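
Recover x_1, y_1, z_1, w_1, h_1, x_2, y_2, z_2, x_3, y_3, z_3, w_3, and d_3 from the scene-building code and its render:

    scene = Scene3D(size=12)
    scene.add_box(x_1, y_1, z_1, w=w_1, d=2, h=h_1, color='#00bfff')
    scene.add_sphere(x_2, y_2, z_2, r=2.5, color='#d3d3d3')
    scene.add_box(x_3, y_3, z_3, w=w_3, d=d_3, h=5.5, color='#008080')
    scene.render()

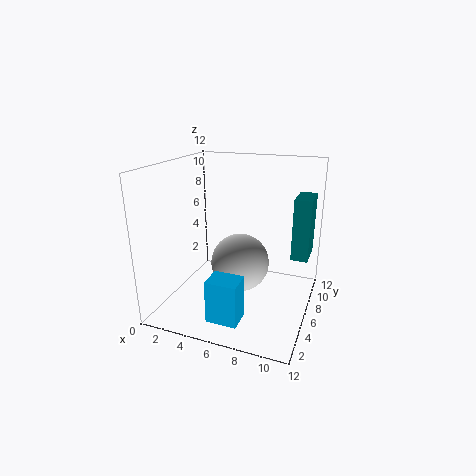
x_1 = 5; y_1 = 1.5; z_1 = 0.5; w_1 = 2.5; h_1 = 3.5; x_2 = 6; y_2 = 6.5; z_2 = 3.5; x_3 = 10; y_3 = 8.5; z_3 = 3.5; w_3 = 1.5; d_3 = 3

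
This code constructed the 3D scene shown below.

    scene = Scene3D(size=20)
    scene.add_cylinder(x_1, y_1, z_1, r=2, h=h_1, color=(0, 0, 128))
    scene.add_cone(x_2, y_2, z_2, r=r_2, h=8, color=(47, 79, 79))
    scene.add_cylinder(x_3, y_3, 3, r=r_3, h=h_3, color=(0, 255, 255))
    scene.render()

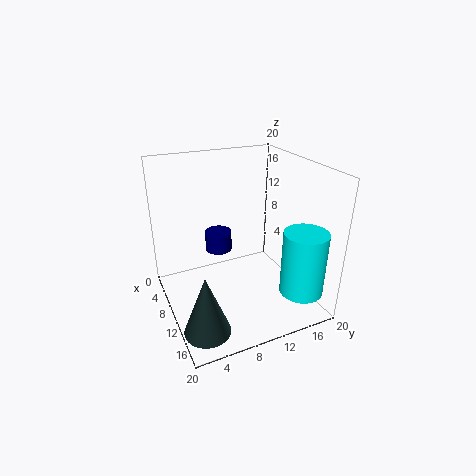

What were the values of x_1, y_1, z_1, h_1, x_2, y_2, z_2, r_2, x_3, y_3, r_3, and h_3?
x_1 = 5
y_1 = 9
z_1 = 6
h_1 = 3
x_2 = 16
y_2 = 3
z_2 = 1
r_2 = 3
x_3 = 16
y_3 = 17
r_3 = 3
h_3 = 9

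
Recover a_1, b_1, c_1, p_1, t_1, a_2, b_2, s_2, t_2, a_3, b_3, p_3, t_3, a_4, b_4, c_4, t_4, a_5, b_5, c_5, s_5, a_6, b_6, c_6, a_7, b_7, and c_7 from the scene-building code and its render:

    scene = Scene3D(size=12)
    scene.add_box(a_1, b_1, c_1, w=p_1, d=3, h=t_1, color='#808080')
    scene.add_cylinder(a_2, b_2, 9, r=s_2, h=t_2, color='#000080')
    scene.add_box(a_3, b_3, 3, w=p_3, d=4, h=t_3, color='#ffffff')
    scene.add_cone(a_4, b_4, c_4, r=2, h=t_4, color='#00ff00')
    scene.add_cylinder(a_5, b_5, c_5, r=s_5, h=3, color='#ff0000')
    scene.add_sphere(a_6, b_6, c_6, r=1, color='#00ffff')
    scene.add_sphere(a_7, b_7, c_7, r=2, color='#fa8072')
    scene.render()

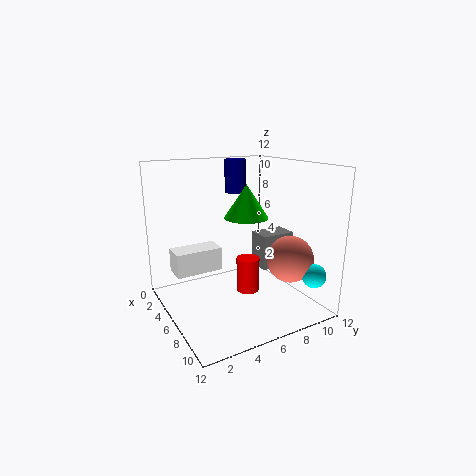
a_1 = 5
b_1 = 8
c_1 = 3
p_1 = 2
t_1 = 3
a_2 = 2
b_2 = 8
s_2 = 1
t_2 = 3
a_3 = 3
b_3 = 1
p_3 = 2
t_3 = 2
a_4 = 4
b_4 = 8
c_4 = 7
t_4 = 3
a_5 = 6
b_5 = 7
c_5 = 1
s_5 = 1
a_6 = 10
b_6 = 11
c_6 = 3
a_7 = 8
b_7 = 10
c_7 = 4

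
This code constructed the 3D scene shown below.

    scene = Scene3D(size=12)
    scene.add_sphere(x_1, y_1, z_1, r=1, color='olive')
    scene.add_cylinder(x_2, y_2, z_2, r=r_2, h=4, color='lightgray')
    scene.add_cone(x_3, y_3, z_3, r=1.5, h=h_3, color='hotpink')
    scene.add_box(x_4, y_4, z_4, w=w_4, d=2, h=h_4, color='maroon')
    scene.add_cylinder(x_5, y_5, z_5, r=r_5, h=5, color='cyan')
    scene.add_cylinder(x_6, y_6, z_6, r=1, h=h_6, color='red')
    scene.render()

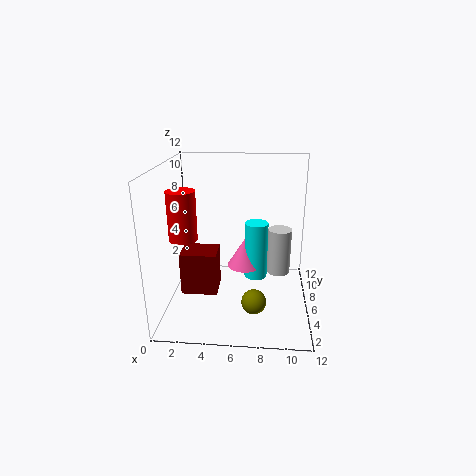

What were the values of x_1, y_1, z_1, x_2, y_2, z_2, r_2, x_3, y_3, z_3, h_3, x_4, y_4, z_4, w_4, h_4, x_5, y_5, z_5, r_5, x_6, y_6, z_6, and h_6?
x_1 = 7.5
y_1 = 3.5
z_1 = 1.5
x_2 = 9.5
y_2 = 7
z_2 = 2.5
r_2 = 1
x_3 = 6.5
y_3 = 7
z_3 = 3
h_3 = 2.5
x_4 = 2.5
y_4 = 0.5
z_4 = 4
w_4 = 2.5
h_4 = 3
x_5 = 7.5
y_5 = 7
z_5 = 2
r_5 = 1
x_6 = 2.5
y_6 = 2
z_6 = 7.5
h_6 = 3.5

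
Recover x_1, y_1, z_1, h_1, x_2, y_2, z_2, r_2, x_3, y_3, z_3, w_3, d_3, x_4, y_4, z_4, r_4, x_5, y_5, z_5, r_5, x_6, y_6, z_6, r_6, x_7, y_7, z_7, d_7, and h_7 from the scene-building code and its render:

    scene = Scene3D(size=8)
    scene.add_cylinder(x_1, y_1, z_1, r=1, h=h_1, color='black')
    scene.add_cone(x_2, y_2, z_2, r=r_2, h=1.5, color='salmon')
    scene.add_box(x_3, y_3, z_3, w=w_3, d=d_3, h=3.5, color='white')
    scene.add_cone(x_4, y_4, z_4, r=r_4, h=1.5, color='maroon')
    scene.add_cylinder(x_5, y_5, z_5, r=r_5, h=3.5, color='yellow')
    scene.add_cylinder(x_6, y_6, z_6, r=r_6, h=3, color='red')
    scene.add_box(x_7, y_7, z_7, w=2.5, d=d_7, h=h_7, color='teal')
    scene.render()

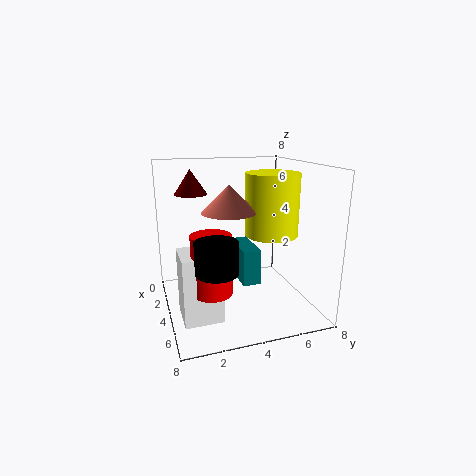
x_1 = 7; y_1 = 2; z_1 = 3.5; h_1 = 1.5; x_2 = 4; y_2 = 3.5; z_2 = 5.5; r_2 = 1.5; x_3 = 4.5; y_3 = 0.5; z_3 = 0.5; w_3 = 2; d_3 = 2; x_4 = 1; y_4 = 2; z_4 = 6; r_4 = 1; x_5 = 4; y_5 = 6; z_5 = 4; r_5 = 1.5; x_6 = 6; y_6 = 2; z_6 = 2; r_6 = 1; x_7 = 2.5; y_7 = 4; z_7 = 1.5; d_7 = 1; h_7 = 2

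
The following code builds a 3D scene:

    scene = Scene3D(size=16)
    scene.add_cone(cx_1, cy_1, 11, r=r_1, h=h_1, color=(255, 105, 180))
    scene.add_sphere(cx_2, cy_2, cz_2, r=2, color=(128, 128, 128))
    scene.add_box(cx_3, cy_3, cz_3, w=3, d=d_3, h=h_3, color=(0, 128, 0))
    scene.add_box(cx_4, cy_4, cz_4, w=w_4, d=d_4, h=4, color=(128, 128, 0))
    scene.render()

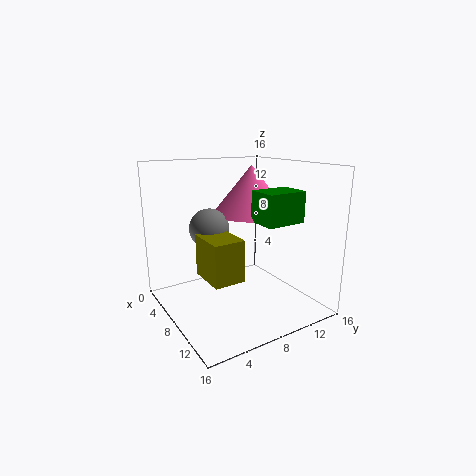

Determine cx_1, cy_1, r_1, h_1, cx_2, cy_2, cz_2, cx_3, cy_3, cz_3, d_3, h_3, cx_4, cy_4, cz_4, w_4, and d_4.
cx_1 = 9; cy_1 = 9; r_1 = 4; h_1 = 5; cx_2 = 9; cy_2 = 4; cz_2 = 10; cx_3 = 12; cy_3 = 7; cz_3 = 11; d_3 = 4; h_3 = 3; cx_4 = 10; cy_4 = 2; cz_4 = 6; w_4 = 4; d_4 = 3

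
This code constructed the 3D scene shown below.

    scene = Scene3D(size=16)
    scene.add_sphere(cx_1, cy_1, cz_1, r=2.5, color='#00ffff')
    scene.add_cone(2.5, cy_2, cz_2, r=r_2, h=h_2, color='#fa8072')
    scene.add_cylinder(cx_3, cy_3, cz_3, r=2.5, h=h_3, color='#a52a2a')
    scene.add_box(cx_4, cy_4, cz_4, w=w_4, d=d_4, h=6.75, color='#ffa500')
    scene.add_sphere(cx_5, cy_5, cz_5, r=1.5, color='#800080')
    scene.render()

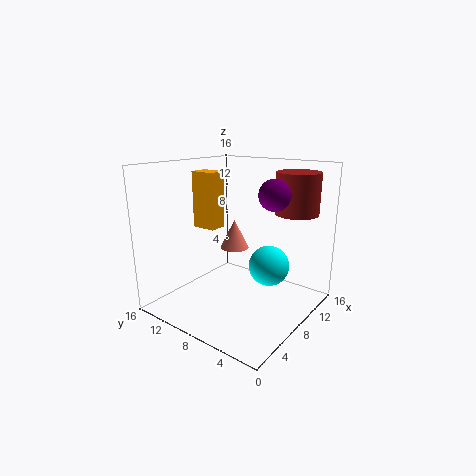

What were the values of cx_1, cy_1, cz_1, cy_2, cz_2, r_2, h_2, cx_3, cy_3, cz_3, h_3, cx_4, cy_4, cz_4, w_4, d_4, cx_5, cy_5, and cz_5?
cx_1 = 12.75, cy_1 = 6.75, cz_1 = 3.25, cy_2 = 4.25, cz_2 = 9.5, r_2 = 1.25, h_2 = 2.5, cx_3 = 13.5, cy_3 = 3.75, cz_3 = 10.25, h_3 = 4.75, cx_4 = 8.25, cy_4 = 12, cz_4 = 8, w_4 = 2.25, d_4 = 3, cx_5 = 6.25, cy_5 = 2.5, cz_5 = 13.75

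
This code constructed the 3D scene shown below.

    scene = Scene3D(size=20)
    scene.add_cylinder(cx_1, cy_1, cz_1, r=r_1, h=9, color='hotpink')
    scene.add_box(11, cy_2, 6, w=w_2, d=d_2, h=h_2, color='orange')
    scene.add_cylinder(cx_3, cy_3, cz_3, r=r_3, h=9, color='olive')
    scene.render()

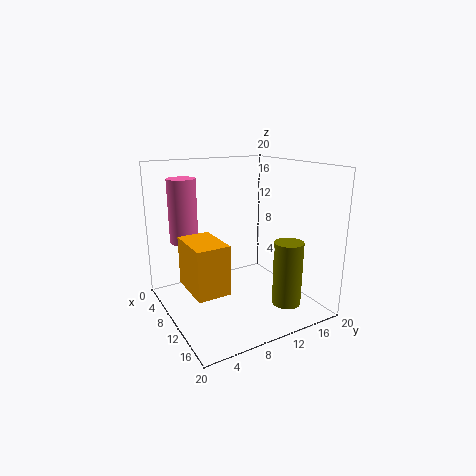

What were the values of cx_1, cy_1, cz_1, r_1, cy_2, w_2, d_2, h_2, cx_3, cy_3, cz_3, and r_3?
cx_1 = 5; cy_1 = 4; cz_1 = 9; r_1 = 2; cy_2 = 1; w_2 = 6; d_2 = 4; h_2 = 6; cx_3 = 15; cy_3 = 15; cz_3 = 1; r_3 = 2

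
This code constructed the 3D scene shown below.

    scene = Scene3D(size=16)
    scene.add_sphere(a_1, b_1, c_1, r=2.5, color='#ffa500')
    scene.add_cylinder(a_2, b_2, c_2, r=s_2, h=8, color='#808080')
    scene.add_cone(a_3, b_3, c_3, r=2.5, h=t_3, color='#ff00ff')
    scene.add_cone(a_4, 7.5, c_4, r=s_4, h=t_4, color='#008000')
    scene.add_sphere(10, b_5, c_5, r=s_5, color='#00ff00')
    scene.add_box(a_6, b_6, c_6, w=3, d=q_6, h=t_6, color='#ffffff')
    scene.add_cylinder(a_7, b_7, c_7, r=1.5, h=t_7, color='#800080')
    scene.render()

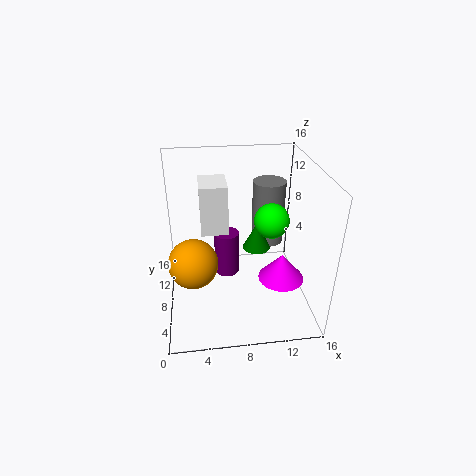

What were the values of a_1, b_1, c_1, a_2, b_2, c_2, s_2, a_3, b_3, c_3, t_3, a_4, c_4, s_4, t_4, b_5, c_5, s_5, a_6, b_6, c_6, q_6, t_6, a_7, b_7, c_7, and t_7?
a_1 = 3; b_1 = 4.5; c_1 = 7.5; a_2 = 12.5; b_2 = 13; c_2 = 4.5; s_2 = 2; a_3 = 12.5; b_3 = 5.5; c_3 = 4; t_3 = 3; a_4 = 10; c_4 = 7; s_4 = 1.5; t_4 = 3; b_5 = 1.5; c_5 = 13.5; s_5 = 1.5; a_6 = 4; b_6 = 8; c_6 = 8.5; q_6 = 4; t_6 = 5.5; a_7 = 7; b_7 = 11; c_7 = 1.5; t_7 = 5.5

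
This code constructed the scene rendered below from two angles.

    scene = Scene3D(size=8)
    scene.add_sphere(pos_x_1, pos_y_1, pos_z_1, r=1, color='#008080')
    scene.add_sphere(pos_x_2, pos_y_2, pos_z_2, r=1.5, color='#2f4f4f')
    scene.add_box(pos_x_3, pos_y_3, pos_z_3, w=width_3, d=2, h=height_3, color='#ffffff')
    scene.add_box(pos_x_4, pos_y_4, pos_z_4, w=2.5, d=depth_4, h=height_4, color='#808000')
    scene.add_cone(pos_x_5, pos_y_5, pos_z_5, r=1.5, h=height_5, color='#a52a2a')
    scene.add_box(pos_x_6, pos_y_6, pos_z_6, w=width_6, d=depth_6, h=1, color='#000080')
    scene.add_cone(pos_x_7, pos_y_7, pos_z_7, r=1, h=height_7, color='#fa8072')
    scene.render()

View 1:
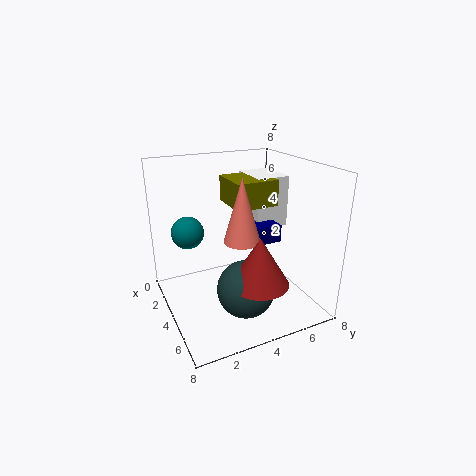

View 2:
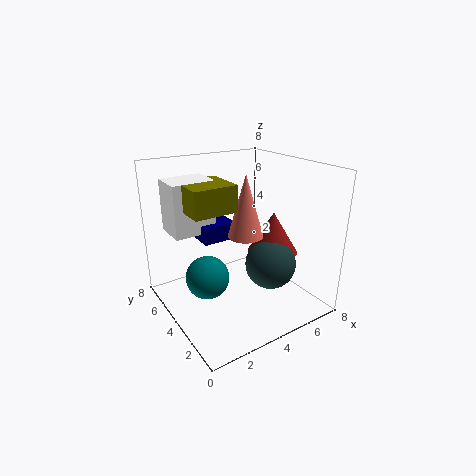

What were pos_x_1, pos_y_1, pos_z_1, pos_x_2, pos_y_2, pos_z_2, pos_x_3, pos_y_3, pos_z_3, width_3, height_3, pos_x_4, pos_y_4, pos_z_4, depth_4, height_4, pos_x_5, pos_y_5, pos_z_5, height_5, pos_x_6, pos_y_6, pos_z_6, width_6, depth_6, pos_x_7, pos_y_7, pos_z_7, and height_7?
pos_x_1 = 1
pos_y_1 = 2
pos_z_1 = 3.5
pos_x_2 = 6
pos_y_2 = 3.5
pos_z_2 = 2
pos_x_3 = 1
pos_y_3 = 5.5
pos_z_3 = 4
width_3 = 2.5
height_3 = 3
pos_x_4 = 1.5
pos_y_4 = 4
pos_z_4 = 5.5
depth_4 = 2.5
height_4 = 1.5
pos_x_5 = 6.5
pos_y_5 = 4
pos_z_5 = 2.5
height_5 = 2.5
pos_x_6 = 2.5
pos_y_6 = 5
pos_z_6 = 3.5
width_6 = 2
depth_6 = 1.5
pos_x_7 = 4.5
pos_y_7 = 4
pos_z_7 = 4
height_7 = 3.5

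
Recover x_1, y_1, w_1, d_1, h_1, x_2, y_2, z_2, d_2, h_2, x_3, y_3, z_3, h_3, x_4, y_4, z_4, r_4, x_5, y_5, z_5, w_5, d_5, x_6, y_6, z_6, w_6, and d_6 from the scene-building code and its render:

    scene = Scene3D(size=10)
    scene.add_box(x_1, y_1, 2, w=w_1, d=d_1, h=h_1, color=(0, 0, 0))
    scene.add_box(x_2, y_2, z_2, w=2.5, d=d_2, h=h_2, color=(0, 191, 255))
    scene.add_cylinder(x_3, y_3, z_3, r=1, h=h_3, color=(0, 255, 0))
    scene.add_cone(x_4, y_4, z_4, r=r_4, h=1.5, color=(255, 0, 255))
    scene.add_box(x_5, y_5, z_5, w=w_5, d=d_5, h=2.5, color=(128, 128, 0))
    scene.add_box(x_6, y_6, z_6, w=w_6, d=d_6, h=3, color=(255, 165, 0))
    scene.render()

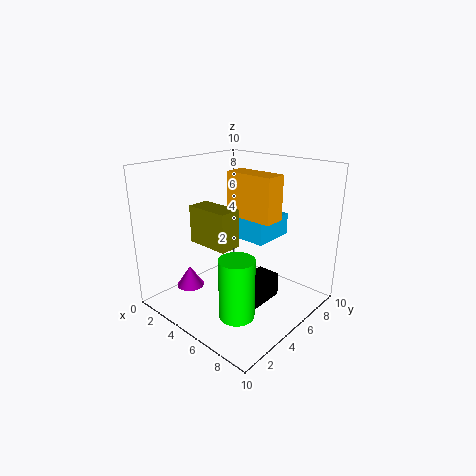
x_1 = 7; y_1 = 2; w_1 = 1.5; d_1 = 3; h_1 = 1.5; x_2 = 4.5; y_2 = 5; z_2 = 5; d_2 = 3; h_2 = 1.5; x_3 = 8.5; y_3 = 1; z_3 = 2.5; h_3 = 3.5; x_4 = 2; y_4 = 3; z_4 = 1; r_4 = 1; x_5 = 3; y_5 = 2.5; z_5 = 5; w_5 = 3; d_5 = 1.5; x_6 = 4; y_6 = 5; z_6 = 6.5; w_6 = 3.5; d_6 = 1.5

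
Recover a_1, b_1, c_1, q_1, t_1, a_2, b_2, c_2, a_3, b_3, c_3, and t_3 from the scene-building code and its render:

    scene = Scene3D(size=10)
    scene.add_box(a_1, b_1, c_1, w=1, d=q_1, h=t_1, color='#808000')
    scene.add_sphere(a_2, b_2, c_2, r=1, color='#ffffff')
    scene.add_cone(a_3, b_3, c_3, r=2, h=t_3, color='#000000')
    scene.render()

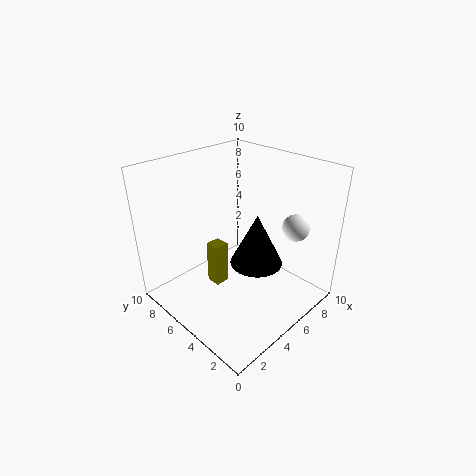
a_1 = 3
b_1 = 5
c_1 = 2
q_1 = 1
t_1 = 3
a_2 = 9
b_2 = 3
c_2 = 5
a_3 = 7
b_3 = 5
c_3 = 2
t_3 = 4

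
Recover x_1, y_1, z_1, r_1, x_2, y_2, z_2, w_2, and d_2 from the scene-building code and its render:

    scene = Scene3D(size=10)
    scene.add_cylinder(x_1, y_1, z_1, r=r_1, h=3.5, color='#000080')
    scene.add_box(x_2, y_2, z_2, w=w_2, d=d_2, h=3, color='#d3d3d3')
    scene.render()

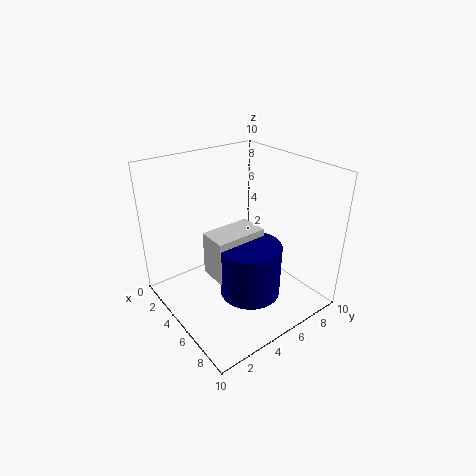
x_1 = 7; y_1 = 4.5; z_1 = 2; r_1 = 2; x_2 = 4.5; y_2 = 2.5; z_2 = 3; w_2 = 2; d_2 = 3.5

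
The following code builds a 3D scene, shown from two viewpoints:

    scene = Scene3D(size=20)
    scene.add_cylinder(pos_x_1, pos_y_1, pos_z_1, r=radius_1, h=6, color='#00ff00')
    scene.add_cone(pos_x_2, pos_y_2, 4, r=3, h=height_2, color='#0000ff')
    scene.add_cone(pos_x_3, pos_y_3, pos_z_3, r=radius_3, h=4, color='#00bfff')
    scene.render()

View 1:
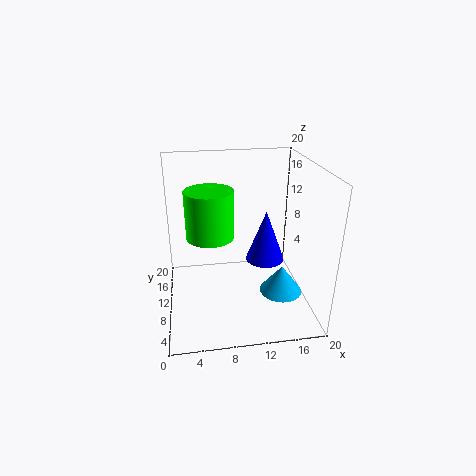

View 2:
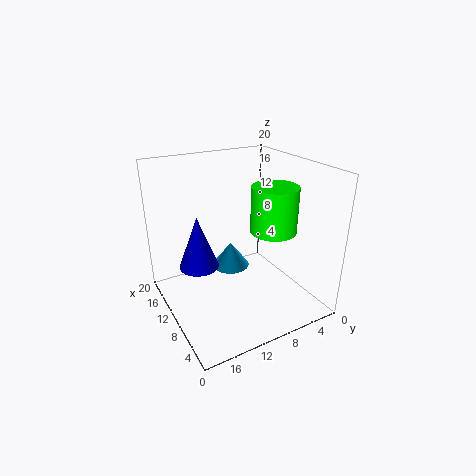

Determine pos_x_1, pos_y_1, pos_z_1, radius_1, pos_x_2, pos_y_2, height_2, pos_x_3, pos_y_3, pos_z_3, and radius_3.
pos_x_1 = 6; pos_y_1 = 7; pos_z_1 = 12; radius_1 = 3; pos_x_2 = 15; pos_y_2 = 14; height_2 = 8; pos_x_3 = 16; pos_y_3 = 8; pos_z_3 = 2; radius_3 = 3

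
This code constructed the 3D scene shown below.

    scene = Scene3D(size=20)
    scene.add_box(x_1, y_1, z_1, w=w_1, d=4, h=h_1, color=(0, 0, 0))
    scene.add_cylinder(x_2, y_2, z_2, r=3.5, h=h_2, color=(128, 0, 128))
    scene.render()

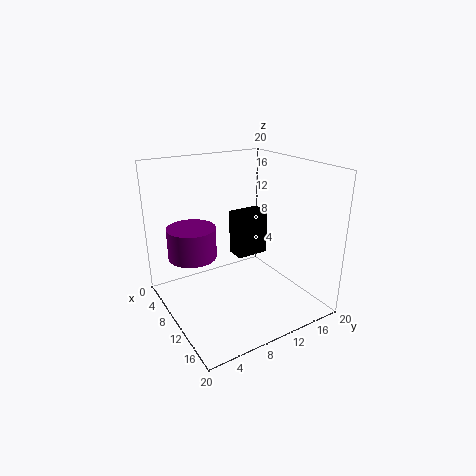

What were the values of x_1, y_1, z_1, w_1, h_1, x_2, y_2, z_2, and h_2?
x_1 = 12; y_1 = 7.5; z_1 = 9.5; w_1 = 2.5; h_1 = 5.5; x_2 = 5.5; y_2 = 5; z_2 = 6.5; h_2 = 4.5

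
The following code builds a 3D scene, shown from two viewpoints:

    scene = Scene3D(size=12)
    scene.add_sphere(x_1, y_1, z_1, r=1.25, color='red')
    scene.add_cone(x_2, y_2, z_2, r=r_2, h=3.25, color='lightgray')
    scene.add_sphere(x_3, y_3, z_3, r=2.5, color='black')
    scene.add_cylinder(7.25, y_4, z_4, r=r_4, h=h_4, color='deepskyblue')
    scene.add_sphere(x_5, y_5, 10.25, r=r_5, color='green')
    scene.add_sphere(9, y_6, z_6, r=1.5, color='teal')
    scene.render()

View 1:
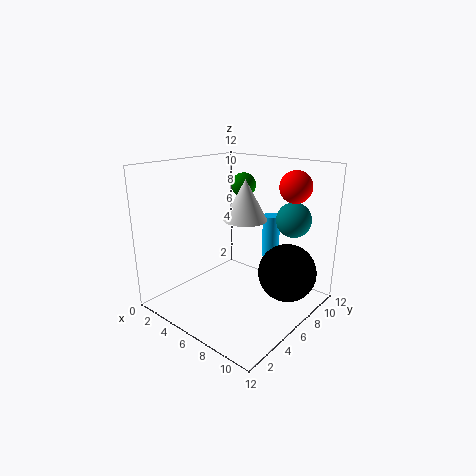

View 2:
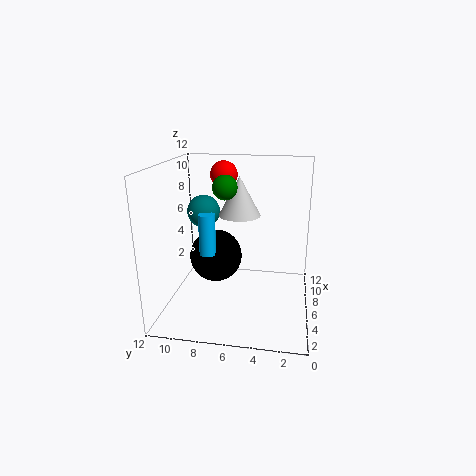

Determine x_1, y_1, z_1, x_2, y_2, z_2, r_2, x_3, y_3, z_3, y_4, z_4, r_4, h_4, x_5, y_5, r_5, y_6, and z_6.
x_1 = 10
y_1 = 8
z_1 = 10.5
x_2 = 6.75
y_2 = 6
z_2 = 7.75
r_2 = 1.75
x_3 = 9.25
y_3 = 8.75
z_3 = 2.75
y_4 = 9
z_4 = 3.75
r_4 = 0.75
h_4 = 3.75
x_5 = 5.75
y_5 = 7
r_5 = 1
y_6 = 9.75
z_6 = 7.25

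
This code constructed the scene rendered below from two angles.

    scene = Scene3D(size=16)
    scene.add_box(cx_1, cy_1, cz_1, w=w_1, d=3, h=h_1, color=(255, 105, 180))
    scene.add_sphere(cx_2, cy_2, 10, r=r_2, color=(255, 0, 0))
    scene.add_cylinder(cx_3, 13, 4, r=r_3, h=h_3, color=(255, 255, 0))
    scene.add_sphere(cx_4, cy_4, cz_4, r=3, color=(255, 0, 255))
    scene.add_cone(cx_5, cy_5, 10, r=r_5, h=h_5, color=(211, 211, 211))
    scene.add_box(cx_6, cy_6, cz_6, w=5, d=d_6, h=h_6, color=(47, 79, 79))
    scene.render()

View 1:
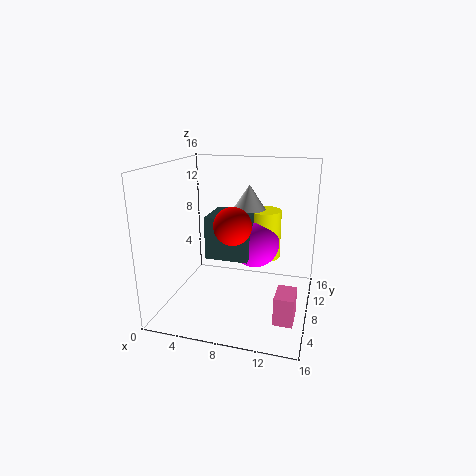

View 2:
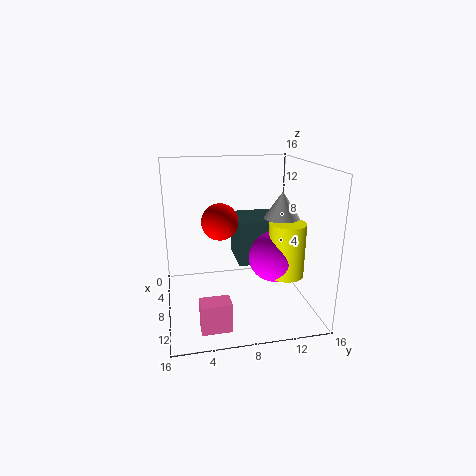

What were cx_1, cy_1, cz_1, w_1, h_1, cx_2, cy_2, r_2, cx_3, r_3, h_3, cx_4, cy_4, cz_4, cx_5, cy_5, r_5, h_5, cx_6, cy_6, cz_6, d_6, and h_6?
cx_1 = 13
cy_1 = 3
cz_1 = 1
w_1 = 2
h_1 = 3
cx_2 = 8
cy_2 = 6
r_2 = 2
cx_3 = 10
r_3 = 2
h_3 = 6
cx_4 = 9
cy_4 = 12
cz_4 = 6
cx_5 = 8
cy_5 = 13
r_5 = 2
h_5 = 3
cx_6 = 4
cy_6 = 8
cz_6 = 5
d_6 = 5
h_6 = 5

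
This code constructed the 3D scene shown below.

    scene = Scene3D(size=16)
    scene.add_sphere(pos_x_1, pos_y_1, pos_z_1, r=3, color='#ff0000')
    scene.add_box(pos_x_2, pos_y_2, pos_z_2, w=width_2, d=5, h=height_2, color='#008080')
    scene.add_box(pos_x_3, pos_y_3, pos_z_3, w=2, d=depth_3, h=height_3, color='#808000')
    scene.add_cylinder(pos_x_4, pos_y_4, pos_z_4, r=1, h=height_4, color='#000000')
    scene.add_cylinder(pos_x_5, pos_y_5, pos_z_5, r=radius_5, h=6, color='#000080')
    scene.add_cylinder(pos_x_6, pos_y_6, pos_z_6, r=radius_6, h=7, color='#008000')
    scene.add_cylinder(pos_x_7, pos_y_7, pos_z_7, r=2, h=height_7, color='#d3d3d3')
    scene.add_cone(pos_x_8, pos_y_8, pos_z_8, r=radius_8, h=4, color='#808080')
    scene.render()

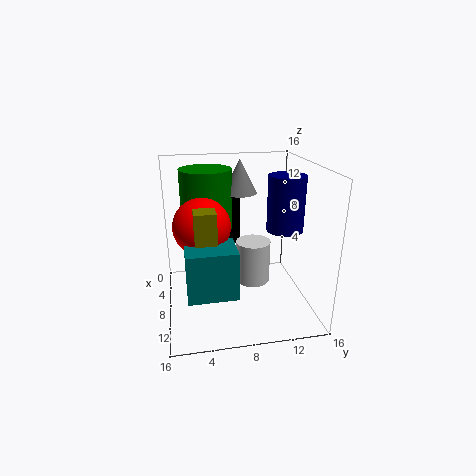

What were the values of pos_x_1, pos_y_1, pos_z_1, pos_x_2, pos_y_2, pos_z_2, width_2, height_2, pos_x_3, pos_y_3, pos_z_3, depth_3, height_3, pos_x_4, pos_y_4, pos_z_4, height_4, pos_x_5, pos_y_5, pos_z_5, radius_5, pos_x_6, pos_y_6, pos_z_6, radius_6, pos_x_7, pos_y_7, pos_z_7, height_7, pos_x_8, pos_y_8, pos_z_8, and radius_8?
pos_x_1 = 9; pos_y_1 = 4; pos_z_1 = 10; pos_x_2 = 10; pos_y_2 = 2; pos_z_2 = 4; width_2 = 4; height_2 = 5; pos_x_3 = 12; pos_y_3 = 3; pos_z_3 = 10; depth_3 = 2; height_3 = 3; pos_x_4 = 4; pos_y_4 = 8; pos_z_4 = 6; height_4 = 7; pos_x_5 = 9; pos_y_5 = 13; pos_z_5 = 9; radius_5 = 2; pos_x_6 = 4; pos_y_6 = 5; pos_z_6 = 8; radius_6 = 3; pos_x_7 = 7; pos_y_7 = 10; pos_z_7 = 2; height_7 = 5; pos_x_8 = 4; pos_y_8 = 9; pos_z_8 = 12; radius_8 = 2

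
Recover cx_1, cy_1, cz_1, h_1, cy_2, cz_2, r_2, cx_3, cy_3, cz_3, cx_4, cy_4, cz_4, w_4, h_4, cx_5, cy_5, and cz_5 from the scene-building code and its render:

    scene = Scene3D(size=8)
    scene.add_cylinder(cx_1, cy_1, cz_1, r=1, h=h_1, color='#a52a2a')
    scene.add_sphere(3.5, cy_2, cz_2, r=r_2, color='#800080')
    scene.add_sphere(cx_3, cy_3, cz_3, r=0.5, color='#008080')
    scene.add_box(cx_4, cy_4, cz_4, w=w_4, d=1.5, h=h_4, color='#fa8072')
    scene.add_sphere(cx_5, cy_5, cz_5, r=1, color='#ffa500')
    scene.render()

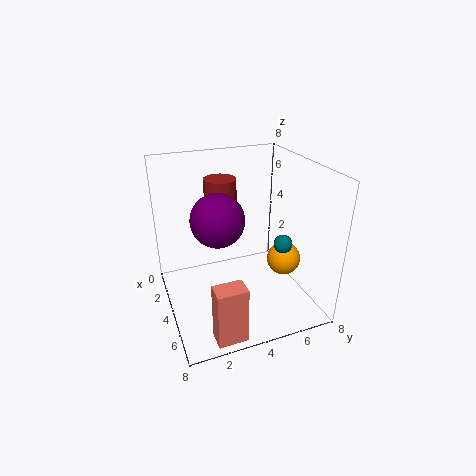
cx_1 = 1; cy_1 = 4; cz_1 = 5; h_1 = 1.5; cy_2 = 3; cz_2 = 5; r_2 = 1.5; cx_3 = 5.5; cy_3 = 6; cz_3 = 4; cx_4 = 7; cy_4 = 1.5; cz_4 = 0.5; w_4 = 1; h_4 = 3; cx_5 = 4; cy_5 = 7; cz_5 = 2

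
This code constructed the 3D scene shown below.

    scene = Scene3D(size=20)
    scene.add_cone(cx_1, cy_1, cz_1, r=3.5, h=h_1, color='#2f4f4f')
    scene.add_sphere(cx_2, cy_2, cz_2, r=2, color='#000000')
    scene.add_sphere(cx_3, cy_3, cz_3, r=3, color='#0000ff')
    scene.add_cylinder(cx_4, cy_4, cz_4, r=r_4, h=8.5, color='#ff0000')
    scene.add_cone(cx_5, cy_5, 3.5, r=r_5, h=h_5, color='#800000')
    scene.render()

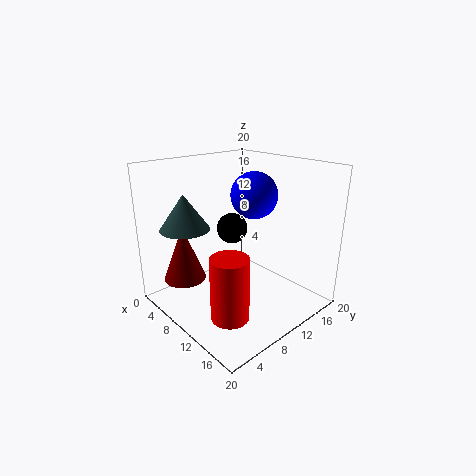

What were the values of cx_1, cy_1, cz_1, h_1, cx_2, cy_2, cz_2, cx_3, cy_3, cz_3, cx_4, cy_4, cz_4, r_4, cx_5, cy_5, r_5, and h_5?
cx_1 = 4.5
cy_1 = 5
cz_1 = 11
h_1 = 5
cx_2 = 10.5
cy_2 = 8.5
cz_2 = 12
cx_3 = 12.5
cy_3 = 10.5
cz_3 = 16.5
cx_4 = 14
cy_4 = 5
cz_4 = 1.5
r_4 = 2.5
cx_5 = 4.5
cy_5 = 4.5
r_5 = 3
h_5 = 8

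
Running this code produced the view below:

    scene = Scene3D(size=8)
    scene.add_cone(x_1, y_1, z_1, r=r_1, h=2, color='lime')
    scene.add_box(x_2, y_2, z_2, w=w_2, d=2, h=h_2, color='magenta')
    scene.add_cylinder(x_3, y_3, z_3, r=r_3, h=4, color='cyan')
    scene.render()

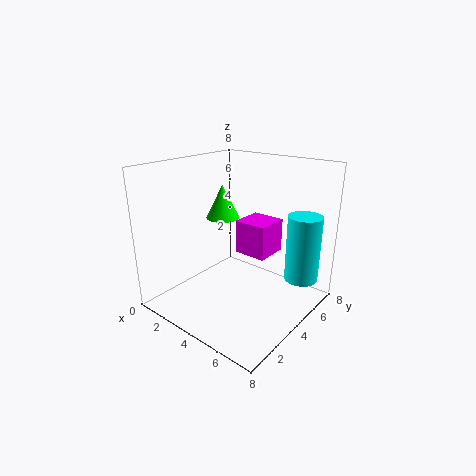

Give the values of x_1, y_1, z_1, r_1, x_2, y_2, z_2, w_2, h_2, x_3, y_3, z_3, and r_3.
x_1 = 2, y_1 = 5, z_1 = 4.5, r_1 = 1, x_2 = 3, y_2 = 5, z_2 = 2.5, w_2 = 2, h_2 = 2, x_3 = 6.5, y_3 = 7, z_3 = 1, r_3 = 1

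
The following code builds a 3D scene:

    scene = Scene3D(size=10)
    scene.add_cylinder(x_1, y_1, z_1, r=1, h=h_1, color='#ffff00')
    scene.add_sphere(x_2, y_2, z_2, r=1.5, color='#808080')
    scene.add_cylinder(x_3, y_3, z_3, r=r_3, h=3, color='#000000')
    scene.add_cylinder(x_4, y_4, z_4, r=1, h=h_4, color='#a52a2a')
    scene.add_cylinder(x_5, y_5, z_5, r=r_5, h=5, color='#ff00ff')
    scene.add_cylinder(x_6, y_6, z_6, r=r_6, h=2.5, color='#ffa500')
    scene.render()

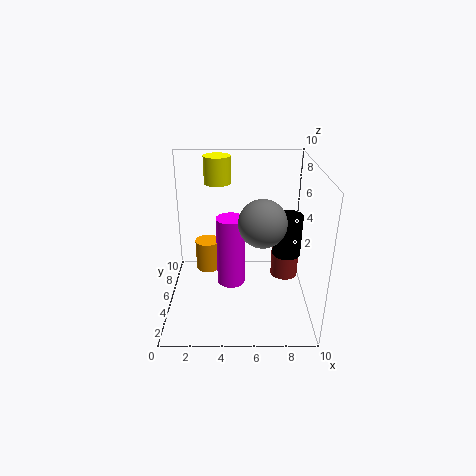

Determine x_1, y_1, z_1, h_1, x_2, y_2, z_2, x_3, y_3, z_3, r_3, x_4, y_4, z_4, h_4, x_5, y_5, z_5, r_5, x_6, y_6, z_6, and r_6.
x_1 = 3.5, y_1 = 8, z_1 = 8, h_1 = 2, x_2 = 6.5, y_2 = 3, z_2 = 7, x_3 = 8.5, y_3 = 5.5, z_3 = 3.5, r_3 = 1, x_4 = 8.5, y_4 = 6, z_4 = 1.5, h_4 = 3.5, x_5 = 4.5, y_5 = 5, z_5 = 1.5, r_5 = 1, x_6 = 2.5, y_6 = 8.5, z_6 = 0.5, r_6 = 1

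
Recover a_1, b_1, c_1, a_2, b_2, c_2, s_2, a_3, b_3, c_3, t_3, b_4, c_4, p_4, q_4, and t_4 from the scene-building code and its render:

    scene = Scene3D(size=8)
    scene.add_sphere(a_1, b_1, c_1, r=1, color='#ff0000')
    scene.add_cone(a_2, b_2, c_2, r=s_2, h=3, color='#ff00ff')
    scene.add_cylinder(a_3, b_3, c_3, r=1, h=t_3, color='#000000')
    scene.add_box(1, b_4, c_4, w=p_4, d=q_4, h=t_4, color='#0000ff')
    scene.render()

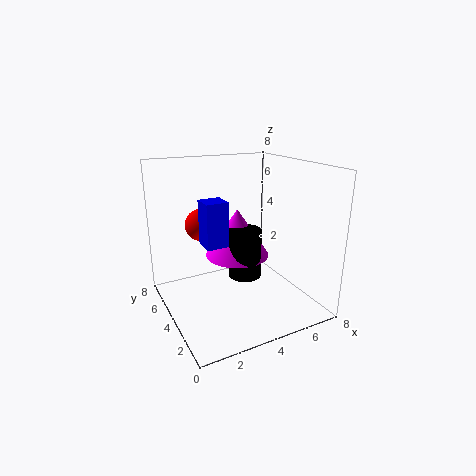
a_1 = 3
b_1 = 7
c_1 = 4
a_2 = 5
b_2 = 6
c_2 = 2
s_2 = 2
a_3 = 5
b_3 = 5
c_3 = 1
t_3 = 3
b_4 = 1
c_4 = 5
p_4 = 1
q_4 = 1
t_4 = 2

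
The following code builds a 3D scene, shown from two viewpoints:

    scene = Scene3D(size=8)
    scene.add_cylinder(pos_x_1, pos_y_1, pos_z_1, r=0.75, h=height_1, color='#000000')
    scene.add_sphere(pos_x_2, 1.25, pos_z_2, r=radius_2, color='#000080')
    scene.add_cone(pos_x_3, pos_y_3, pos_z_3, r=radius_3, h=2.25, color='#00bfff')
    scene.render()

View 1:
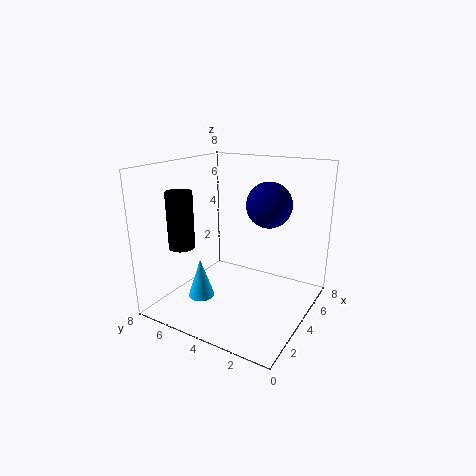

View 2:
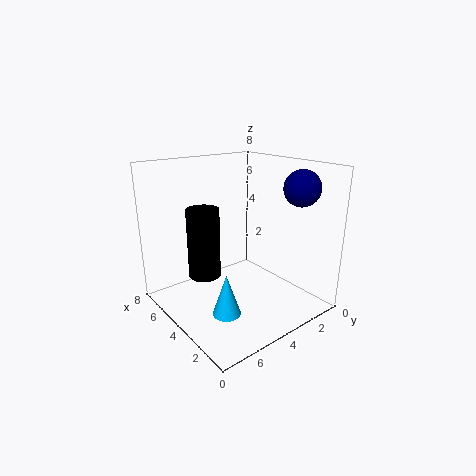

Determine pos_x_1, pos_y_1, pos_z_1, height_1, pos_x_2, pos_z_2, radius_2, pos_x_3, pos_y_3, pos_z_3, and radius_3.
pos_x_1 = 2.75; pos_y_1 = 7; pos_z_1 = 3.25; height_1 = 3.25; pos_x_2 = 2; pos_z_2 = 6.75; radius_2 = 1; pos_x_3 = 2.75; pos_y_3 = 5.75; pos_z_3 = 0.5; radius_3 = 0.75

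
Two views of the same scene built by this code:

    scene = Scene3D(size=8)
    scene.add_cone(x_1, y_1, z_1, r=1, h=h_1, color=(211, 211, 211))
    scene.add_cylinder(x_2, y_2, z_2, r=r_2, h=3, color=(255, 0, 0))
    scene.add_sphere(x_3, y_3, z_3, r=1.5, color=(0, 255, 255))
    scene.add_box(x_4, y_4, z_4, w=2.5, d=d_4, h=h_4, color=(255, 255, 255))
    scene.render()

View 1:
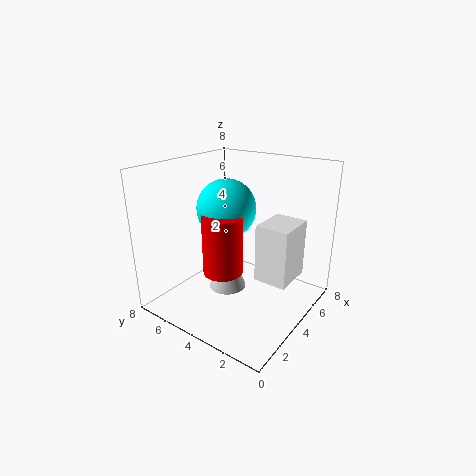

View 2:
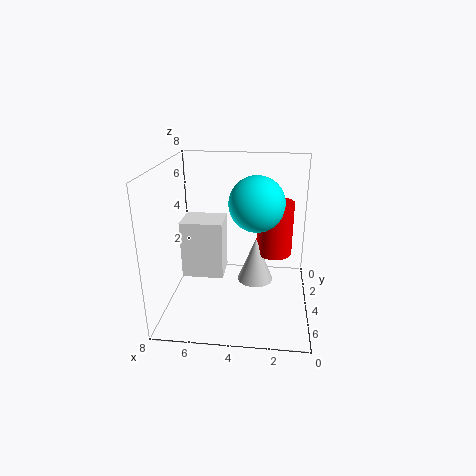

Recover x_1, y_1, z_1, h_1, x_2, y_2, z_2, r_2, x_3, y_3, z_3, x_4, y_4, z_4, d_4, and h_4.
x_1 = 3
y_1 = 4
z_1 = 1.5
h_1 = 2.5
x_2 = 2
y_2 = 3.5
z_2 = 3
r_2 = 1
x_3 = 3
y_3 = 4
z_3 = 6
x_4 = 5
y_4 = 1.5
z_4 = 1
d_4 = 2
h_4 = 3.5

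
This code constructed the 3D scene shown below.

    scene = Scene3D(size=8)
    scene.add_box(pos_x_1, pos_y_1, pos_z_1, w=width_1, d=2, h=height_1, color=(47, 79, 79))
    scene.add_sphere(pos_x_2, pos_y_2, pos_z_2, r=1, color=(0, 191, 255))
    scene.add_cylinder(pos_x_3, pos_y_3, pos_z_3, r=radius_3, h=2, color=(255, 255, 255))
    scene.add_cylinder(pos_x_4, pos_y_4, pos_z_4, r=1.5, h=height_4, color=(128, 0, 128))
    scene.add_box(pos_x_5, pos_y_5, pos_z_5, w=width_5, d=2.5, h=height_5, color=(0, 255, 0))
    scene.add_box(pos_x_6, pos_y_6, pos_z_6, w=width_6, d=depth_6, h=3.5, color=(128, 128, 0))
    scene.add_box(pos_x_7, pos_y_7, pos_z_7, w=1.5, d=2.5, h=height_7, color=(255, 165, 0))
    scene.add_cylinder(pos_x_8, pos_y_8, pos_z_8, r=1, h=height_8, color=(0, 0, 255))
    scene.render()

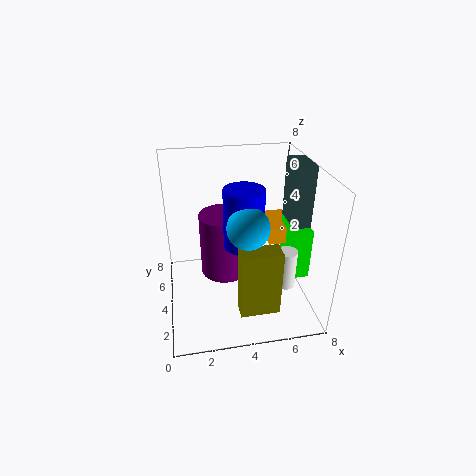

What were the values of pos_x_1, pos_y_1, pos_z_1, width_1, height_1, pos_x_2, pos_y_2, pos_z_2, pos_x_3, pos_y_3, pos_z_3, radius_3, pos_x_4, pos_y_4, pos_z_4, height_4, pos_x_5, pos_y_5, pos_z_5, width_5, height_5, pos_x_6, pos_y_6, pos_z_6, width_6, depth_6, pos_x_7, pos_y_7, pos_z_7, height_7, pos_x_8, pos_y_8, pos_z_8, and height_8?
pos_x_1 = 7; pos_y_1 = 3.5; pos_z_1 = 4.5; width_1 = 1; height_1 = 3.5; pos_x_2 = 4; pos_y_2 = 1.5; pos_z_2 = 6; pos_x_3 = 6; pos_y_3 = 1.5; pos_z_3 = 2.5; radius_3 = 0.5; pos_x_4 = 3.5; pos_y_4 = 6; pos_z_4 = 0.5; height_4 = 4; pos_x_5 = 7; pos_y_5 = 3; pos_z_5 = 1.5; width_5 = 1; height_5 = 3; pos_x_6 = 3.5; pos_y_6 = 0.5; pos_z_6 = 1.5; width_6 = 2; depth_6 = 1; pos_x_7 = 6; pos_y_7 = 4.5; pos_z_7 = 3; height_7 = 1; pos_x_8 = 4; pos_y_8 = 2.5; pos_z_8 = 4.5; height_8 = 3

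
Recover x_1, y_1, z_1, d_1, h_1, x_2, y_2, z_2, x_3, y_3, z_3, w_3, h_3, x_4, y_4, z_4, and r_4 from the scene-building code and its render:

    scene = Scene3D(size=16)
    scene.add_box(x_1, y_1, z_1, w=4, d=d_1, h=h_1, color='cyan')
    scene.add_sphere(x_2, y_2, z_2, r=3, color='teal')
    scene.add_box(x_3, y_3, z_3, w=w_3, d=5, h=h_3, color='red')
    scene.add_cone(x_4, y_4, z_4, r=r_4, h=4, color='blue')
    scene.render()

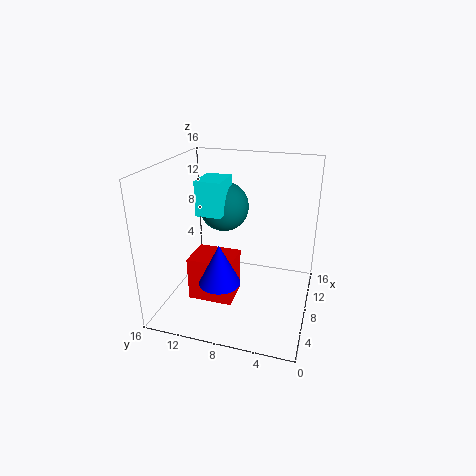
x_1 = 8, y_1 = 10, z_1 = 10, d_1 = 3, h_1 = 4, x_2 = 12, y_2 = 11, z_2 = 10, x_3 = 5, y_3 = 8, z_3 = 1, w_3 = 4, h_3 = 5, x_4 = 2, y_4 = 8, z_4 = 6, r_4 = 2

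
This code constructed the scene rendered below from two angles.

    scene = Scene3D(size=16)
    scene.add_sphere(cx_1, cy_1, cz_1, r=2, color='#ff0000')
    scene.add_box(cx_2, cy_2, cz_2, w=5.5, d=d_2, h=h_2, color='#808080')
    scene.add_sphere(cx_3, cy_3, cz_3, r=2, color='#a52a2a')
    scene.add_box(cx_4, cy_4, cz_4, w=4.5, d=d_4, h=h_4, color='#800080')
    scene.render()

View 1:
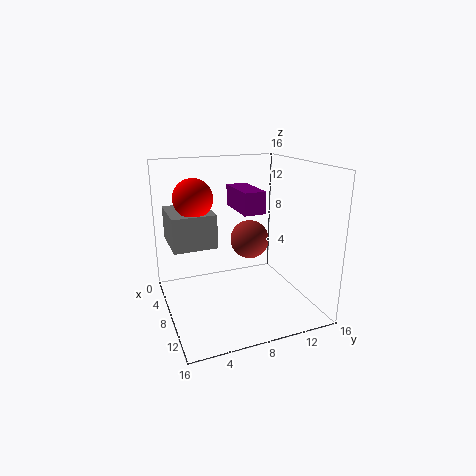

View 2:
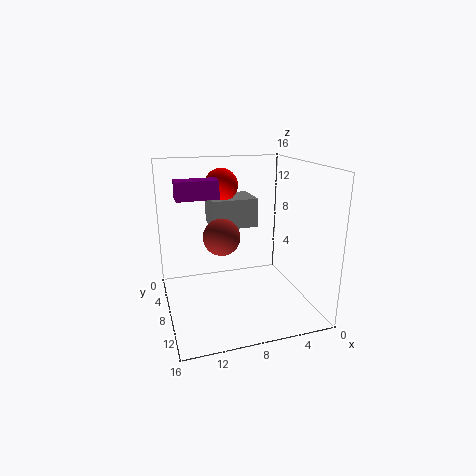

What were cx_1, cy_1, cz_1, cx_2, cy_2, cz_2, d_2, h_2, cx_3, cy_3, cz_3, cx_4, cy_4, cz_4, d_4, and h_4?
cx_1 = 8.5; cy_1 = 3; cz_1 = 13; cx_2 = 4.5; cy_2 = 0.5; cz_2 = 8; d_2 = 4.5; h_2 = 3.5; cx_3 = 10; cy_3 = 8.5; cz_3 = 8.5; cx_4 = 10; cy_4 = 6; cz_4 = 12.5; d_4 = 2; h_4 = 2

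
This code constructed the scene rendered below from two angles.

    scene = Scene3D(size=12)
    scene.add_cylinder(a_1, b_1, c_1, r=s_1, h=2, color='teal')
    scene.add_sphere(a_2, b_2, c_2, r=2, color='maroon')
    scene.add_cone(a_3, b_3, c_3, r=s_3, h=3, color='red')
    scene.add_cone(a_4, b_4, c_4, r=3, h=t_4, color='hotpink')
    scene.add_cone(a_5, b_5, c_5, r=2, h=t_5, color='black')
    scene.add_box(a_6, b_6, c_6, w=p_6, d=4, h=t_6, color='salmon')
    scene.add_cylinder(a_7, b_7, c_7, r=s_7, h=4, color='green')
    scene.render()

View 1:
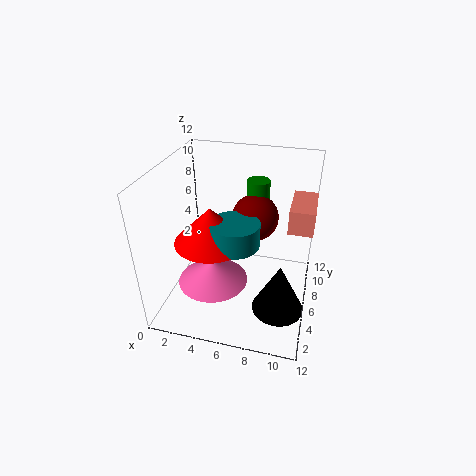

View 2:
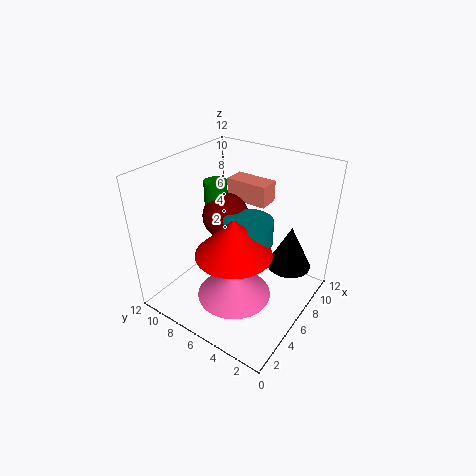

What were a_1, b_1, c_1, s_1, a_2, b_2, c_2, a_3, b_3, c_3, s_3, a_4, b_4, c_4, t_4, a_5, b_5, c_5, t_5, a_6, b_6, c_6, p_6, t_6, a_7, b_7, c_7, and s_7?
a_1 = 6
b_1 = 5
c_1 = 6
s_1 = 2
a_2 = 7
b_2 = 8
c_2 = 7
a_3 = 4
b_3 = 5
c_3 = 6
s_3 = 3
a_4 = 4
b_4 = 5
c_4 = 2
t_4 = 2
a_5 = 10
b_5 = 3
c_5 = 2
t_5 = 4
a_6 = 10
b_6 = 6
c_6 = 7
p_6 = 2
t_6 = 2
a_7 = 7
b_7 = 9
c_7 = 6
s_7 = 1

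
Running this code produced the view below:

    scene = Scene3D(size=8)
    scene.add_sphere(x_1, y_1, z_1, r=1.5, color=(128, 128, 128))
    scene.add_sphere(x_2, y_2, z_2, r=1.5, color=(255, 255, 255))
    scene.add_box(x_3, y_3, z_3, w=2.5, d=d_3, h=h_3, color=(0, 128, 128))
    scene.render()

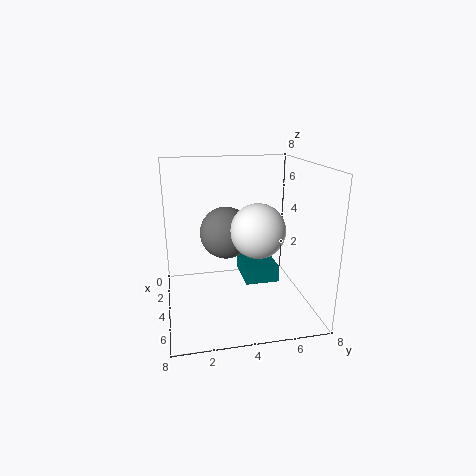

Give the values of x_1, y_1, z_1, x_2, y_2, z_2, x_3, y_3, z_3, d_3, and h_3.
x_1 = 3
y_1 = 3.5
z_1 = 4
x_2 = 4.5
y_2 = 5
z_2 = 4.5
x_3 = 1.5
y_3 = 4.5
z_3 = 1
d_3 = 2
h_3 = 1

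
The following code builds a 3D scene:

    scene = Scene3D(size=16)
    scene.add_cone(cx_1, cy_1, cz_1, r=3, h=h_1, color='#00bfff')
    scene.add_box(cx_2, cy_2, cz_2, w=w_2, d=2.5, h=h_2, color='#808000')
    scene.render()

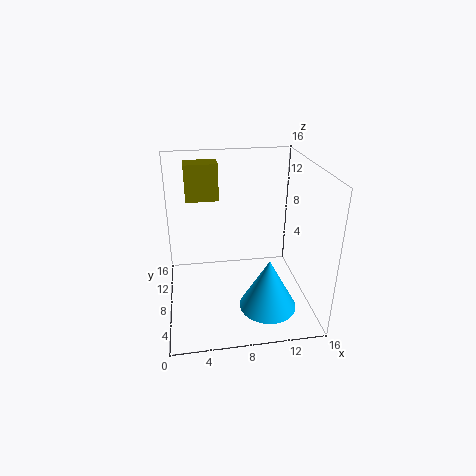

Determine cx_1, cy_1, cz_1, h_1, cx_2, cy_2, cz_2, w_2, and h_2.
cx_1 = 10.5; cy_1 = 3.5; cz_1 = 2; h_1 = 5.5; cx_2 = 2.5; cy_2 = 13; cz_2 = 10.5; w_2 = 4; h_2 = 4.5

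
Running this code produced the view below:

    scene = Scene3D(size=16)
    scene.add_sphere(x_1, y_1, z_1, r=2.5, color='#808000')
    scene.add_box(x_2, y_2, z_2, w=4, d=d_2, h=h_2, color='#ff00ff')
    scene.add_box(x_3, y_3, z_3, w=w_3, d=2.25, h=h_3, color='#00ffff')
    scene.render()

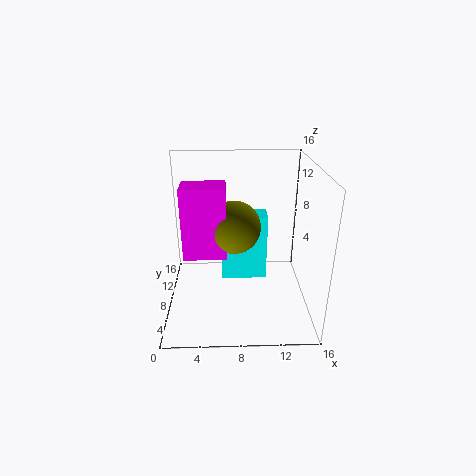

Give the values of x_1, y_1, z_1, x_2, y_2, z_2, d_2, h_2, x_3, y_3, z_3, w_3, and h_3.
x_1 = 7.5; y_1 = 3.75; z_1 = 11.25; x_2 = 2.75; y_2 = 2; z_2 = 8.75; d_2 = 2.75; h_2 = 6.75; x_3 = 6.25; y_3 = 4.25; z_3 = 5.25; w_3 = 4.5; h_3 = 6.75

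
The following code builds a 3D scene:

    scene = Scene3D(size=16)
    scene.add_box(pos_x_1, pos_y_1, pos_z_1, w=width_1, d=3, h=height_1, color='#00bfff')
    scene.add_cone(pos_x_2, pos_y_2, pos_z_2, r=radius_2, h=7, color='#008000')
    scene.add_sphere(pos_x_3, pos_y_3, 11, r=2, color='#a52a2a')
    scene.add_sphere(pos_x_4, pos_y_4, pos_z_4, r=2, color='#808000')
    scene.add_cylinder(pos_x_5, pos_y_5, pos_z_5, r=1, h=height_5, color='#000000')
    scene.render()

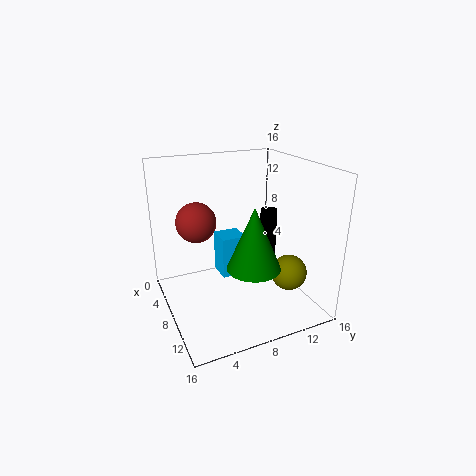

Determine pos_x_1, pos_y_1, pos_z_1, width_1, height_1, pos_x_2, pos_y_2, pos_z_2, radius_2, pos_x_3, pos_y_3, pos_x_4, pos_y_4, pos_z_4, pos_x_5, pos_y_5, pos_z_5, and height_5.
pos_x_1 = 3
pos_y_1 = 7
pos_z_1 = 2
width_1 = 3
height_1 = 5
pos_x_2 = 10
pos_y_2 = 9
pos_z_2 = 5
radius_2 = 3
pos_x_3 = 9
pos_y_3 = 3
pos_x_4 = 11
pos_y_4 = 13
pos_z_4 = 4
pos_x_5 = 6
pos_y_5 = 13
pos_z_5 = 3
height_5 = 7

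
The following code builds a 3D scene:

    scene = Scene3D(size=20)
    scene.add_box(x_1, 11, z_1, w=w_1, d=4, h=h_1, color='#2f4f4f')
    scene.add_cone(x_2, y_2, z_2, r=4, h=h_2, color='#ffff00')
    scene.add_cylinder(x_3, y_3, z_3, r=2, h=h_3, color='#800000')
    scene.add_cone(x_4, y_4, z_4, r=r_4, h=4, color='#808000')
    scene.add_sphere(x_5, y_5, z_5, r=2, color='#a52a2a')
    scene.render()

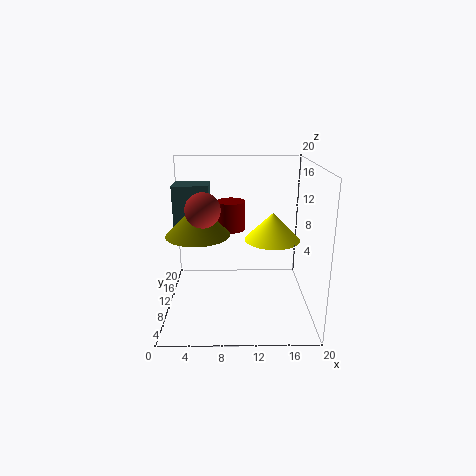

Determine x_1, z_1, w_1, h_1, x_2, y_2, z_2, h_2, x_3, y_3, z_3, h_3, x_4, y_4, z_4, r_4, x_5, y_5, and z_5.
x_1 = 1
z_1 = 10
w_1 = 5
h_1 = 7
x_2 = 15
y_2 = 12
z_2 = 9
h_2 = 4
x_3 = 9
y_3 = 11
z_3 = 11
h_3 = 4
x_4 = 5
y_4 = 6
z_4 = 12
r_4 = 4
x_5 = 6
y_5 = 3
z_5 = 16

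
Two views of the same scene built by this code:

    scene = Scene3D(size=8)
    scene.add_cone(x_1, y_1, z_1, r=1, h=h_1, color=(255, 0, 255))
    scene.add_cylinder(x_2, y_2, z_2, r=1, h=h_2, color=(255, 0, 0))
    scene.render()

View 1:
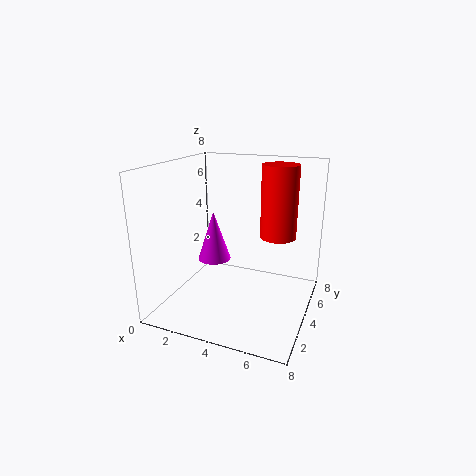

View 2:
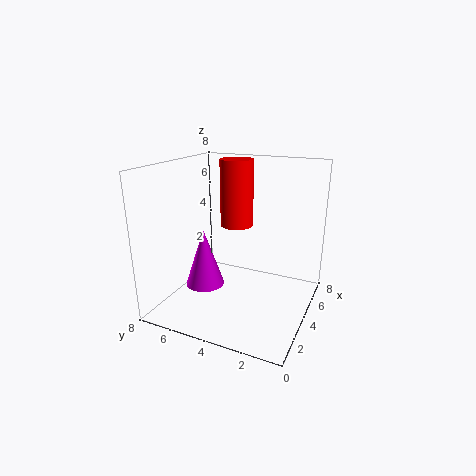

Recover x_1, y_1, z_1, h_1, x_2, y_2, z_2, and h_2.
x_1 = 2
y_1 = 5
z_1 = 2
h_1 = 3
x_2 = 6
y_2 = 5
z_2 = 4
h_2 = 4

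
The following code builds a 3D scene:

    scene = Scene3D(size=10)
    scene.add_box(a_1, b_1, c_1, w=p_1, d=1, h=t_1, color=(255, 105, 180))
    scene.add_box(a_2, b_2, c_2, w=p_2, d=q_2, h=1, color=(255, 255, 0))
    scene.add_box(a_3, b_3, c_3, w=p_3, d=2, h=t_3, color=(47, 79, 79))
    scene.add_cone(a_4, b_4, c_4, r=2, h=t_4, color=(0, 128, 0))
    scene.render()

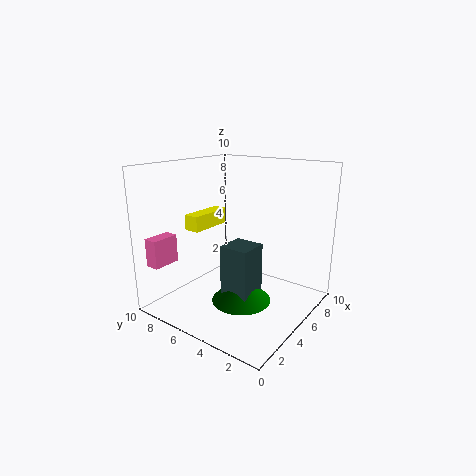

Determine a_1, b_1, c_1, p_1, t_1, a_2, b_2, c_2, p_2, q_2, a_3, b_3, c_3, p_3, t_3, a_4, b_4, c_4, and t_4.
a_1 = 1, b_1 = 9, c_1 = 3, p_1 = 2, t_1 = 2, a_2 = 2, b_2 = 6, c_2 = 6, p_2 = 3, q_2 = 1, a_3 = 3, b_3 = 3, c_3 = 1, p_3 = 2, t_3 = 4, a_4 = 4, b_4 = 4, c_4 = 1, t_4 = 2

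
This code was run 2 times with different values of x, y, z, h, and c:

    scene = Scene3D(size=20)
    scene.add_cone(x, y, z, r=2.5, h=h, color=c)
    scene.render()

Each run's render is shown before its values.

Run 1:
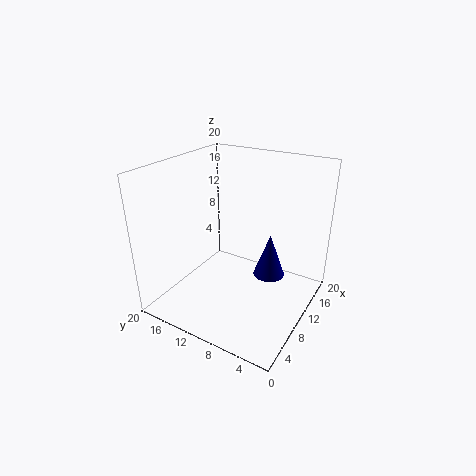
x = 16.5
y = 8
z = 1
h = 7
c = 'navy'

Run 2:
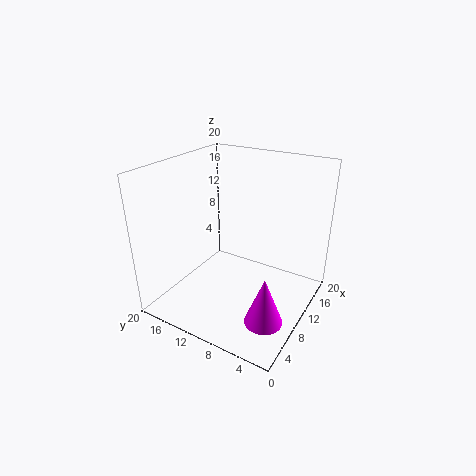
x = 5.5
y = 3.5
z = 1.5
h = 6.5
c = 'magenta'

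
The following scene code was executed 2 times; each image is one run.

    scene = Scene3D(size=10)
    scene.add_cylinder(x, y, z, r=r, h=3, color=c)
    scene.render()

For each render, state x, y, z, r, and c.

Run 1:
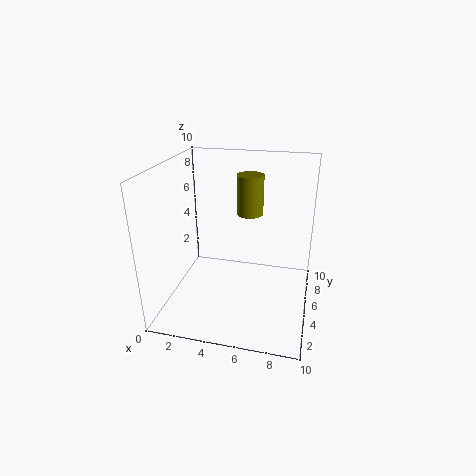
x = 5.25, y = 7.75, z = 5.75, r = 1, c = 'olive'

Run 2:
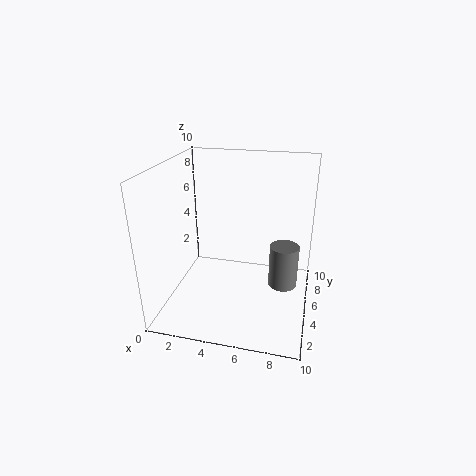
x = 8.25, y = 5, z = 1.75, r = 1, c = 'gray'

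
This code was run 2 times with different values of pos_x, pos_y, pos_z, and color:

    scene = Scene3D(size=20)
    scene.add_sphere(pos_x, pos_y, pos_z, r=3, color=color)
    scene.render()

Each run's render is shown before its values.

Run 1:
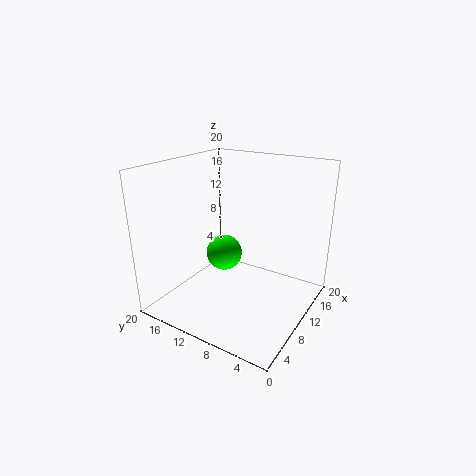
pos_x = 16, pos_y = 16.5, pos_z = 3.5, color = 'lime'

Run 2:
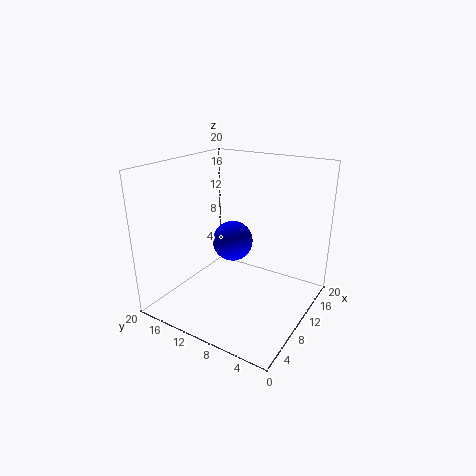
pos_x = 12.5, pos_y = 12.5, pos_z = 8, color = 'blue'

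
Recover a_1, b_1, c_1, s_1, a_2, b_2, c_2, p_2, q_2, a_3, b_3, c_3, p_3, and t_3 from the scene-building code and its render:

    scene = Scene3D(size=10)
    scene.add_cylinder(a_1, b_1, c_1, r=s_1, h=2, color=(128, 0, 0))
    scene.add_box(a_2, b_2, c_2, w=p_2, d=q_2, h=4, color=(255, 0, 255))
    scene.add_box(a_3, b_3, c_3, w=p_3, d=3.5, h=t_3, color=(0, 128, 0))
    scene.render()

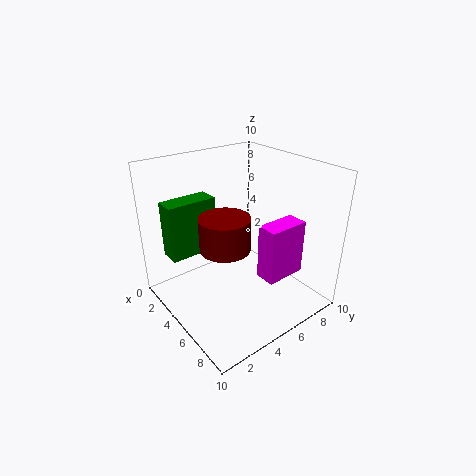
a_1 = 7
b_1 = 2.5
c_1 = 6
s_1 = 1.5
a_2 = 6
b_2 = 6
c_2 = 2
p_2 = 1.5
q_2 = 3
a_3 = 1.5
b_3 = 1
c_3 = 3.5
p_3 = 1.5
t_3 = 4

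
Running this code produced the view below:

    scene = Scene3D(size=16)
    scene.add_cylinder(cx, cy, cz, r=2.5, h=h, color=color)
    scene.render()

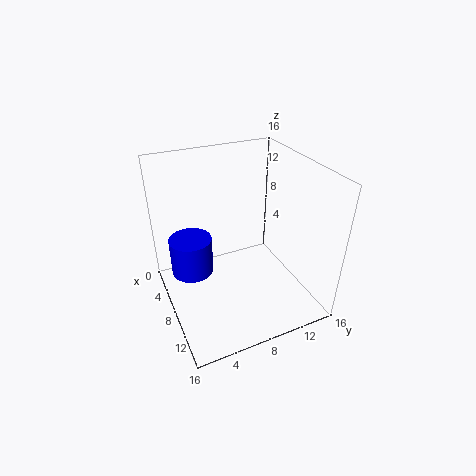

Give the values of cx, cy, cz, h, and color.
cx = 4.5; cy = 3.5; cz = 2.5; h = 4.5; color = 'blue'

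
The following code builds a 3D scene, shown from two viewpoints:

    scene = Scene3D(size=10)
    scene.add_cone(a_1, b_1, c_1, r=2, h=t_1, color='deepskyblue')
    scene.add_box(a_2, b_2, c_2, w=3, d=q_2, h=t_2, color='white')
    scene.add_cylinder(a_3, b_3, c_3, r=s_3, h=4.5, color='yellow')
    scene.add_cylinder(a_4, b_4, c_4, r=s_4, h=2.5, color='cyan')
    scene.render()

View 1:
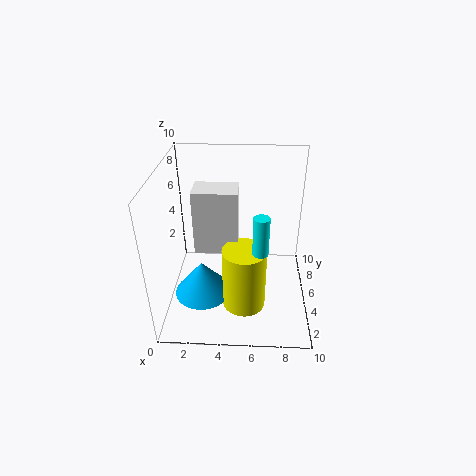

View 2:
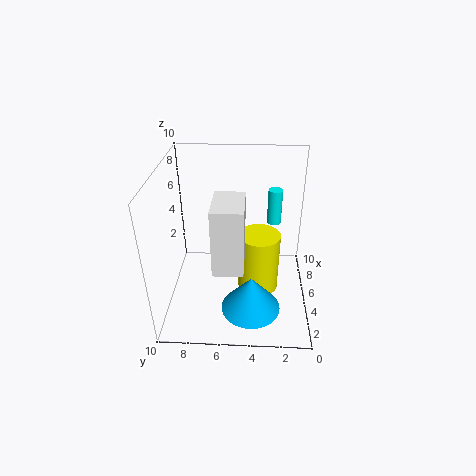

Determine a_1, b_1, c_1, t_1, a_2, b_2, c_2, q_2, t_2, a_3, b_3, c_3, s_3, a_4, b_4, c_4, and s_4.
a_1 = 2.5, b_1 = 4, c_1 = 1, t_1 = 2.5, a_2 = 2, b_2 = 4.5, c_2 = 4, q_2 = 2, t_2 = 4.5, a_3 = 5.5, b_3 = 3.5, c_3 = 0.5, s_3 = 1.5, a_4 = 6.5, b_4 = 2.5, c_4 = 5.5, s_4 = 0.5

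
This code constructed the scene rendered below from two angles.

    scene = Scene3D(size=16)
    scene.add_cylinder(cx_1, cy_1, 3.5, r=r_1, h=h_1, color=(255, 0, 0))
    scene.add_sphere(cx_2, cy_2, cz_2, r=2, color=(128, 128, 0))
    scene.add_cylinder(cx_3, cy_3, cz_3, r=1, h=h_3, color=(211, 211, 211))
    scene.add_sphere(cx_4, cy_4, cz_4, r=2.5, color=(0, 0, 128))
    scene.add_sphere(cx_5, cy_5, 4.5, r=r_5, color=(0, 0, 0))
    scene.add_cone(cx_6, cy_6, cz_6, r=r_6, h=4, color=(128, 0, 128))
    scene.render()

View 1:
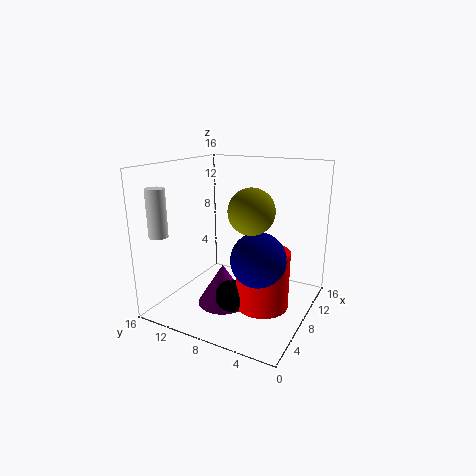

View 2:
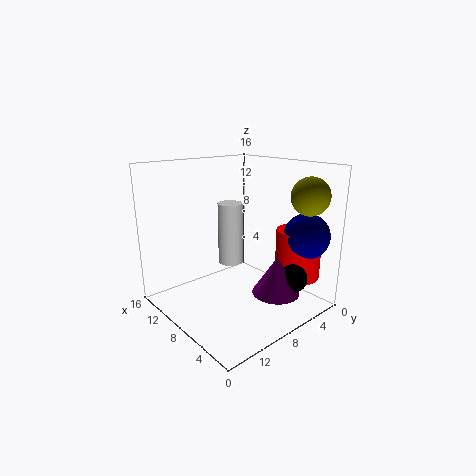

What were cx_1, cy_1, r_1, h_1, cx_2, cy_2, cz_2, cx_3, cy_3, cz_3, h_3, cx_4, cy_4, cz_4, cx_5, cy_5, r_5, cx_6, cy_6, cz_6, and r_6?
cx_1 = 3.5, cy_1 = 3, r_1 = 2.5, h_1 = 5.5, cx_2 = 2, cy_2 = 3.5, cz_2 = 13, cx_3 = 2, cy_3 = 14, cz_3 = 9, h_3 = 5, cx_4 = 2.5, cy_4 = 3, cz_4 = 8.5, cx_5 = 2, cy_5 = 5.5, r_5 = 1.5, cx_6 = 3, cy_6 = 7, cz_6 = 3, r_6 = 2.5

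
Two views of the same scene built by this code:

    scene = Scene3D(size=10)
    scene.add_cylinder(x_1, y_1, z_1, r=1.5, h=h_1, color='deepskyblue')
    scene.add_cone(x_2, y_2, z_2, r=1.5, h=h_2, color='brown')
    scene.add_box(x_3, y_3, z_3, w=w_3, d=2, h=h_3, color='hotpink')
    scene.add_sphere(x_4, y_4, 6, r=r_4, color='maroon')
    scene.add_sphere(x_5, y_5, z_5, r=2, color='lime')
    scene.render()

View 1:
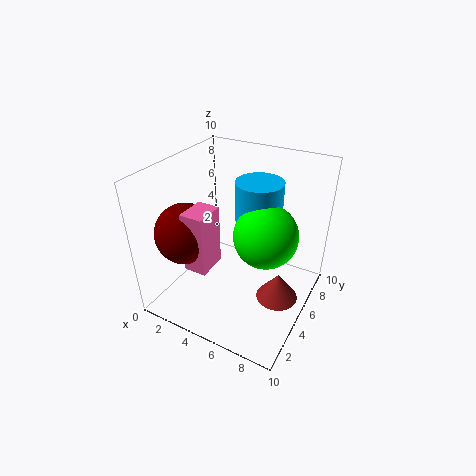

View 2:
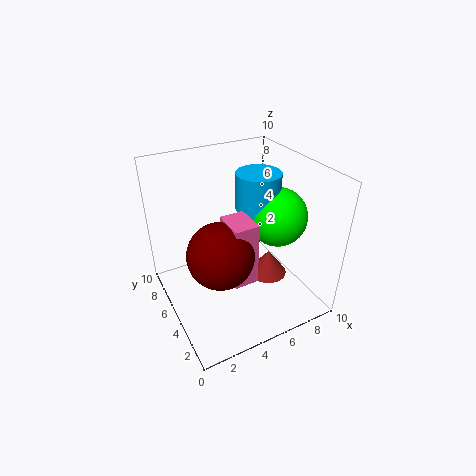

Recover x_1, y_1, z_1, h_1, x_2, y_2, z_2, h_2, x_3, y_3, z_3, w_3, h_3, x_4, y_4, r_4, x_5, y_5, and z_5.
x_1 = 6.5, y_1 = 5, z_1 = 7, h_1 = 2.5, x_2 = 8, y_2 = 5.5, z_2 = 0.5, h_2 = 2, x_3 = 3, y_3 = 1.5, z_3 = 4, w_3 = 1.5, h_3 = 4, x_4 = 2.5, y_4 = 2.5, r_4 = 2, x_5 = 7.5, y_5 = 4, z_5 = 6.5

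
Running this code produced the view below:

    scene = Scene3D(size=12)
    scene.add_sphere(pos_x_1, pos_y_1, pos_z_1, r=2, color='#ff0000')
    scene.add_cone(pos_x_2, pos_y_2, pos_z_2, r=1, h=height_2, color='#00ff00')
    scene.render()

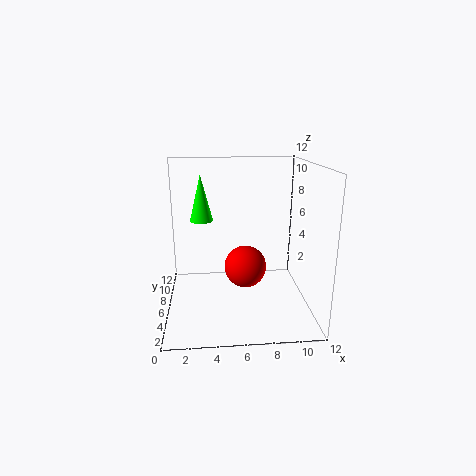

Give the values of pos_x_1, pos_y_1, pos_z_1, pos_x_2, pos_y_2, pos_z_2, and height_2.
pos_x_1 = 7
pos_y_1 = 9
pos_z_1 = 2
pos_x_2 = 3
pos_y_2 = 8
pos_z_2 = 7
height_2 = 4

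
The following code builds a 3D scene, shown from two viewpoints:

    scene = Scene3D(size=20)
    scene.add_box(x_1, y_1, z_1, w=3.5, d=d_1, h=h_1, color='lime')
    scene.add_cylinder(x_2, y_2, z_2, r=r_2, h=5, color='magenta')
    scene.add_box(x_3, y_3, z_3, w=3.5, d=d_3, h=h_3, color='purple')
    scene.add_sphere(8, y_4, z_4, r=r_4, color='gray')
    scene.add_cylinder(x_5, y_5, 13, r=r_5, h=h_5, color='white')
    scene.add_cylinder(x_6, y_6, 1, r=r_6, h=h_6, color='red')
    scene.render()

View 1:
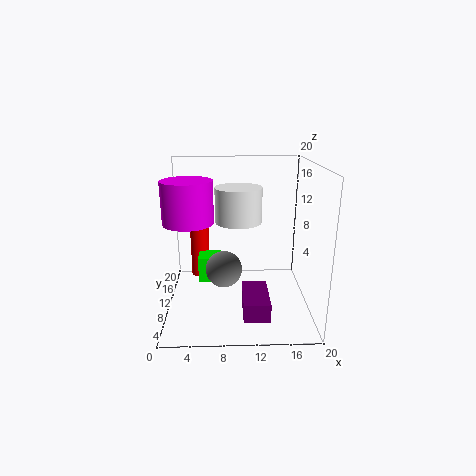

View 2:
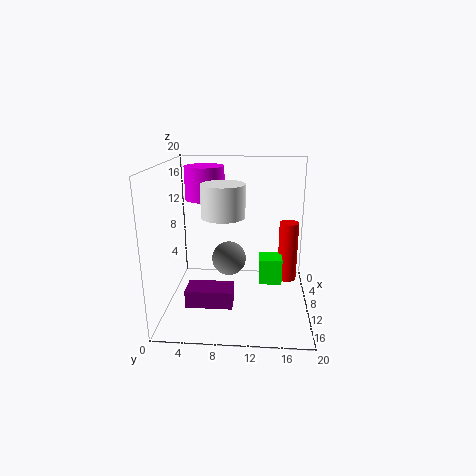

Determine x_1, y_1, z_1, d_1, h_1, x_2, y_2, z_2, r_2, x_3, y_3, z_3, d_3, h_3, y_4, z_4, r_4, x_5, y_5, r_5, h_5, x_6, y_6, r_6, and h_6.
x_1 = 4
y_1 = 13
z_1 = 1.5
d_1 = 3.5
h_1 = 4
x_2 = 4
y_2 = 4.5
z_2 = 14
r_2 = 3
x_3 = 10.5
y_3 = 3
z_3 = 1
d_3 = 6.5
h_3 = 2.5
y_4 = 8.5
z_4 = 6
r_4 = 2.5
x_5 = 10
y_5 = 8
r_5 = 3
h_5 = 4.5
x_6 = 4
y_6 = 17.5
r_6 = 1.5
h_6 = 9.5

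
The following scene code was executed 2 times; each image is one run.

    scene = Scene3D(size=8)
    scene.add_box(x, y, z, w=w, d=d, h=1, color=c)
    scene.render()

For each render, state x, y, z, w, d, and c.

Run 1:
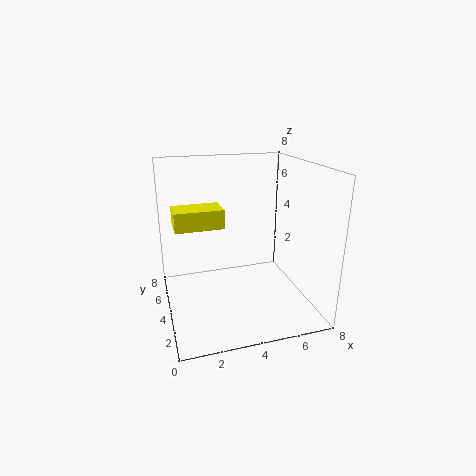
x = 0.5, y = 3, z = 5, w = 2.5, d = 1.5, c = 'yellow'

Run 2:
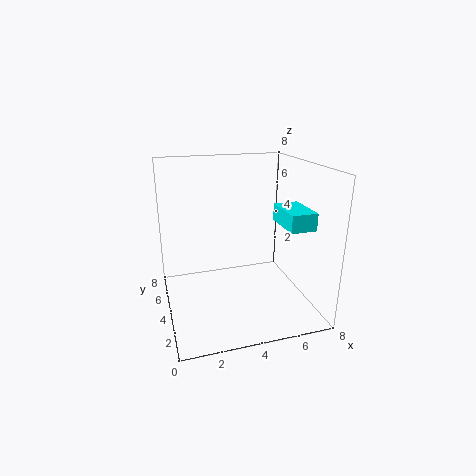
x = 6.5, y = 2.5, z = 4.5, w = 1.5, d = 2.5, c = 'cyan'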